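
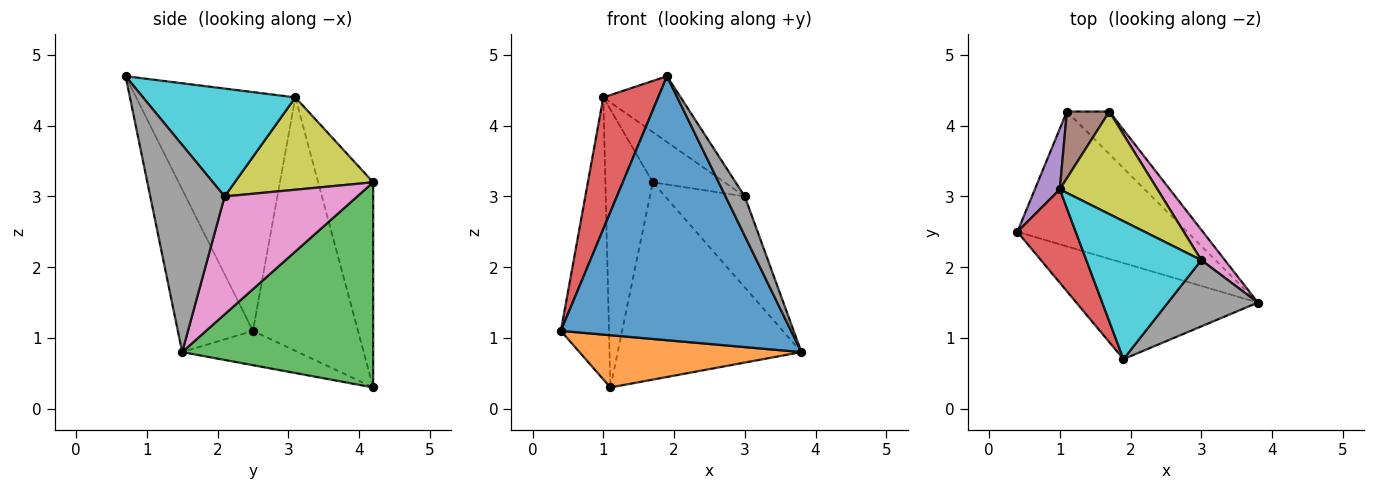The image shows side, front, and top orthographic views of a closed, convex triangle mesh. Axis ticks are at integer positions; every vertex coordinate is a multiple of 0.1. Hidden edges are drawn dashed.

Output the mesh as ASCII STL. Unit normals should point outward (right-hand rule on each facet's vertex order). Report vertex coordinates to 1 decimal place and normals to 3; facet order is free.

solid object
 facet normal -0.293 -0.898 -0.327
  outer loop
   vertex 1.9 0.7 4.7
   vertex 0.4 2.5 1.1
   vertex 3.8 1.5 0.8
  endloop
 endfacet
 facet normal -0.185 -0.355 -0.916
  outer loop
   vertex 1.1 4.2 0.3
   vertex 3.8 1.5 0.8
   vertex 0.4 2.5 1.1
  endloop
 endfacet
 facet normal 0.713 0.686 -0.147
  outer loop
   vertex 1.1 4.2 0.3
   vertex 1.7 4.2 3.2
   vertex 3.8 1.5 0.8
  endloop
 endfacet
 facet normal -0.921 -0.317 0.225
  outer loop
   vertex 1.0 3.1 4.4
   vertex 0.4 2.5 1.1
   vertex 1.9 0.7 4.7
  endloop
 endfacet
 facet normal -0.906 0.415 0.089
  outer loop
   vertex 1.0 3.1 4.4
   vertex 1.1 4.2 0.3
   vertex 0.4 2.5 1.1
  endloop
 endfacet
 facet normal -0.748 0.645 0.155
  outer loop
   vertex 1.0 3.1 4.4
   vertex 1.7 4.2 3.2
   vertex 1.1 4.2 0.3
  endloop
 endfacet
 facet normal 0.845 0.507 0.169
  outer loop
   vertex 3.0 2.1 3.0
   vertex 3.8 1.5 0.8
   vertex 1.7 4.2 3.2
  endloop
 endfacet
 facet normal 0.893 -0.231 0.387
  outer loop
   vertex 3.0 2.1 3.0
   vertex 1.9 0.7 4.7
   vertex 3.8 1.5 0.8
  endloop
 endfacet
 facet normal 0.647 0.335 0.685
  outer loop
   vertex 3.0 2.1 3.0
   vertex 1.7 4.2 3.2
   vertex 1.0 3.1 4.4
  endloop
 endfacet
 facet normal 0.646 0.328 0.689
  outer loop
   vertex 3.0 2.1 3.0
   vertex 1.0 3.1 4.4
   vertex 1.9 0.7 4.7
  endloop
 endfacet
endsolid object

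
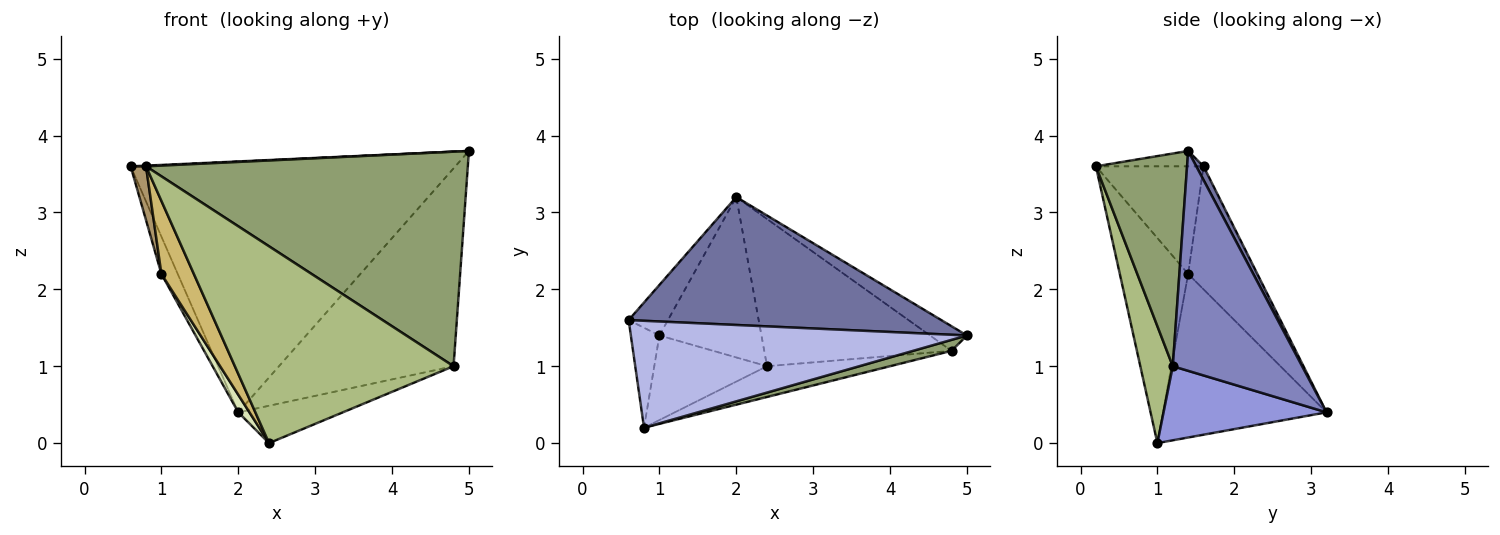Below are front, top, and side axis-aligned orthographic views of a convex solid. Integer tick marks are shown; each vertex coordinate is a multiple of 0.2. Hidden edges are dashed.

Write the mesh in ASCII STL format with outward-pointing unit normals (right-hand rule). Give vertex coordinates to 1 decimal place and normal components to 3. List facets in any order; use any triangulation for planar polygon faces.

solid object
 facet normal 0.020 0.891 0.454
  outer loop
   vertex 2.0 3.2 0.4
   vertex 0.6 1.6 3.6
   vertex 5.0 1.4 3.8
  endloop
 endfacet
 facet normal 0.592 0.800 -0.099
  outer loop
   vertex 4.8 1.2 1.0
   vertex 2.0 3.2 0.4
   vertex 5.0 1.4 3.8
  endloop
 endfacet
 facet normal 0.358 0.230 -0.905
  outer loop
   vertex 4.8 1.2 1.0
   vertex 2.4 1.0 0.0
   vertex 2.0 3.2 0.4
  endloop
 endfacet
 facet normal -0.046 -0.007 0.999
  outer loop
   vertex 0.8 0.2 3.6
   vertex 5.0 1.4 3.8
   vertex 0.6 1.6 3.6
  endloop
 endfacet
 facet normal 0.272 -0.961 0.049
  outer loop
   vertex 0.8 0.2 3.6
   vertex 4.8 1.2 1.0
   vertex 5.0 1.4 3.8
  endloop
 endfacet
 facet normal 0.145 -0.978 -0.153
  outer loop
   vertex 0.8 0.2 3.6
   vertex 2.4 1.0 0.0
   vertex 4.8 1.2 1.0
  endloop
 endfacet
 facet normal -0.929 0.219 -0.297
  outer loop
   vertex 1.0 1.4 2.2
   vertex 0.6 1.6 3.6
   vertex 2.0 3.2 0.4
  endloop
 endfacet
 facet normal -0.847 -0.058 -0.528
  outer loop
   vertex 1.0 1.4 2.2
   vertex 2.0 3.2 0.4
   vertex 2.4 1.0 0.0
  endloop
 endfacet
 facet normal -0.957 -0.137 -0.254
  outer loop
   vertex 1.0 1.4 2.2
   vertex 0.8 0.2 3.6
   vertex 0.6 1.6 3.6
  endloop
 endfacet
 facet normal -0.809 -0.384 -0.445
  outer loop
   vertex 1.0 1.4 2.2
   vertex 2.4 1.0 0.0
   vertex 0.8 0.2 3.6
  endloop
 endfacet
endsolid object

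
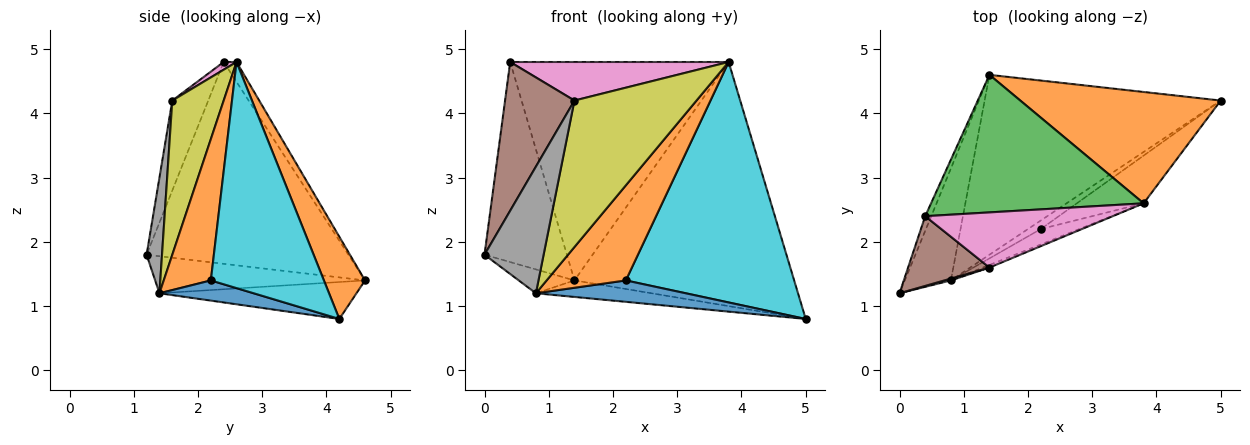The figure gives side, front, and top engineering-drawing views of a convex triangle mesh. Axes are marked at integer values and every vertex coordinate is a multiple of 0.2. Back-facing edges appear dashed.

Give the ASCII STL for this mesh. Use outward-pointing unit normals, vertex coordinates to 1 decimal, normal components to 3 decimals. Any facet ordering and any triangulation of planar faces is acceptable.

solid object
 facet normal -0.925 0.378 -0.028
  outer loop
   vertex 0.4 2.4 4.8
   vertex 1.4 4.6 1.4
   vertex 0.0 1.2 1.8
  endloop
 endfacet
 facet normal 0.168 0.897 0.409
  outer loop
   vertex 3.8 2.6 4.8
   vertex 5.0 4.2 0.8
   vertex 1.4 4.6 1.4
  endloop
 endfacet
 facet normal -0.050 0.845 0.532
  outer loop
   vertex 3.8 2.6 4.8
   vertex 1.4 4.6 1.4
   vertex 0.4 2.4 4.8
  endloop
 endfacet
 facet normal -0.618 0.164 -0.769
  outer loop
   vertex 0.8 1.4 1.2
   vertex 0.0 1.2 1.8
   vertex 1.4 4.6 1.4
  endloop
 endfacet
 facet normal -0.154 0.090 -0.984
  outer loop
   vertex 0.8 1.4 1.2
   vertex 1.4 4.6 1.4
   vertex 5.0 4.2 0.8
  endloop
 endfacet
 facet normal -0.425 -0.820 0.384
  outer loop
   vertex 1.4 1.6 4.2
   vertex 0.4 2.4 4.8
   vertex 0.0 1.2 1.8
  endloop
 endfacet
 facet normal 0.034 -0.572 0.819
  outer loop
   vertex 1.4 1.6 4.2
   vertex 3.8 2.6 4.8
   vertex 0.4 2.4 4.8
  endloop
 endfacet
 facet normal 0.252 -0.968 0.014
  outer loop
   vertex 1.4 1.6 4.2
   vertex 0.0 1.2 1.8
   vertex 0.8 1.4 1.2
  endloop
 endfacet
 facet normal 0.388 -0.922 -0.016
  outer loop
   vertex 1.4 1.6 4.2
   vertex 0.8 1.4 1.2
   vertex 3.8 2.6 4.8
  endloop
 endfacet
 facet normal 0.550 -0.819 -0.163
  outer loop
   vertex 2.2 2.2 1.4
   vertex 5.0 4.2 0.8
   vertex 3.8 2.6 4.8
  endloop
 endfacet
 facet normal 0.504 -0.802 -0.321
  outer loop
   vertex 2.2 2.2 1.4
   vertex 0.8 1.4 1.2
   vertex 5.0 4.2 0.8
  endloop
 endfacet
 facet normal 0.506 -0.851 -0.138
  outer loop
   vertex 2.2 2.2 1.4
   vertex 3.8 2.6 4.8
   vertex 0.8 1.4 1.2
  endloop
 endfacet
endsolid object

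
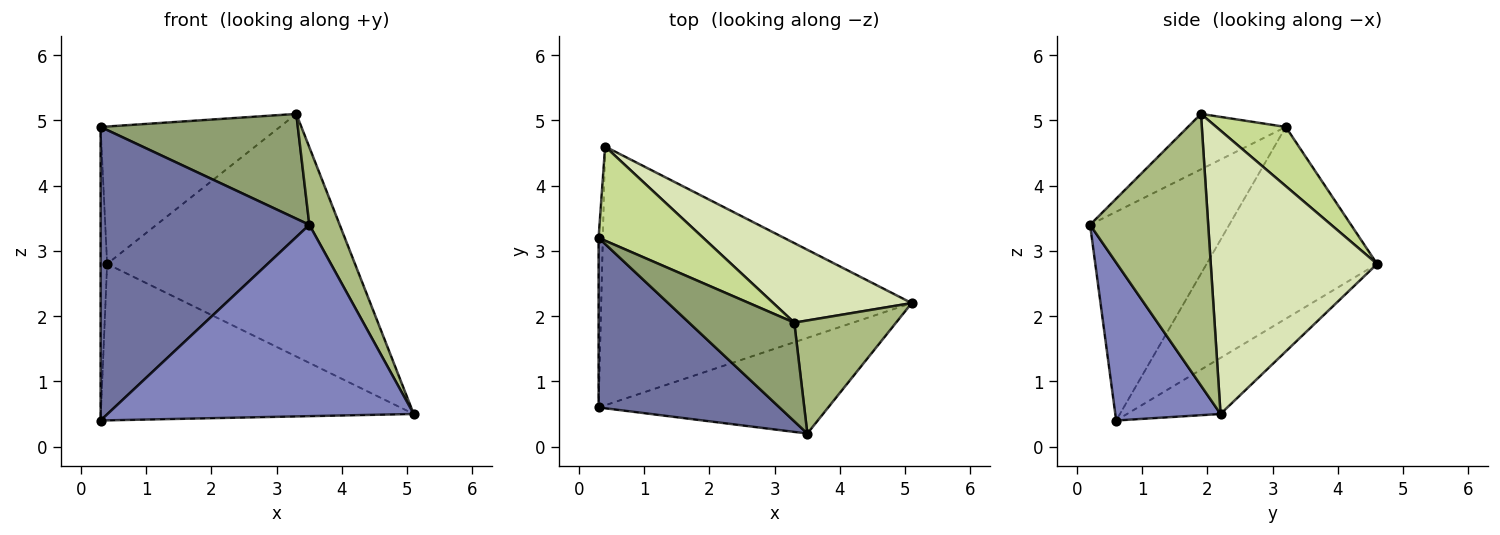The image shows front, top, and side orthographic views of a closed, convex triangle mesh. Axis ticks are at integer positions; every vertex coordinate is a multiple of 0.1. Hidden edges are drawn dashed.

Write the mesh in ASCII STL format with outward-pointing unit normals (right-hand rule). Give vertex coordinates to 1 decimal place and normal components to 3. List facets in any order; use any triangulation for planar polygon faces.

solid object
 facet normal -0.500 -0.750 0.433
  outer loop
   vertex 3.5 0.2 3.4
   vertex 0.3 3.2 4.9
   vertex 0.3 0.6 0.4
  endloop
 endfacet
 facet normal 0.294 -0.855 -0.427
  outer loop
   vertex 3.5 0.2 3.4
   vertex 0.3 0.6 0.4
   vertex 5.1 2.2 0.5
  endloop
 endfacet
 facet normal -0.999 0.038 -0.022
  outer loop
   vertex 0.4 4.6 2.8
   vertex 0.3 0.6 0.4
   vertex 0.3 3.2 4.9
  endloop
 endfacet
 facet normal -0.153 0.511 -0.846
  outer loop
   vertex 0.4 4.6 2.8
   vertex 5.1 2.2 0.5
   vertex 0.3 0.6 0.4
  endloop
 endfacet
 facet normal -0.340 -0.685 0.645
  outer loop
   vertex 3.3 1.9 5.1
   vertex 0.3 3.2 4.9
   vertex 3.5 0.2 3.4
  endloop
 endfacet
 facet normal 0.910 -0.234 0.341
  outer loop
   vertex 3.3 1.9 5.1
   vertex 3.5 0.2 3.4
   vertex 5.1 2.2 0.5
  endloop
 endfacet
 facet normal 0.305 0.786 0.538
  outer loop
   vertex 3.3 1.9 5.1
   vertex 0.4 4.6 2.8
   vertex 0.3 3.2 4.9
  endloop
 endfacet
 facet normal 0.538 0.801 0.263
  outer loop
   vertex 3.3 1.9 5.1
   vertex 5.1 2.2 0.5
   vertex 0.4 4.6 2.8
  endloop
 endfacet
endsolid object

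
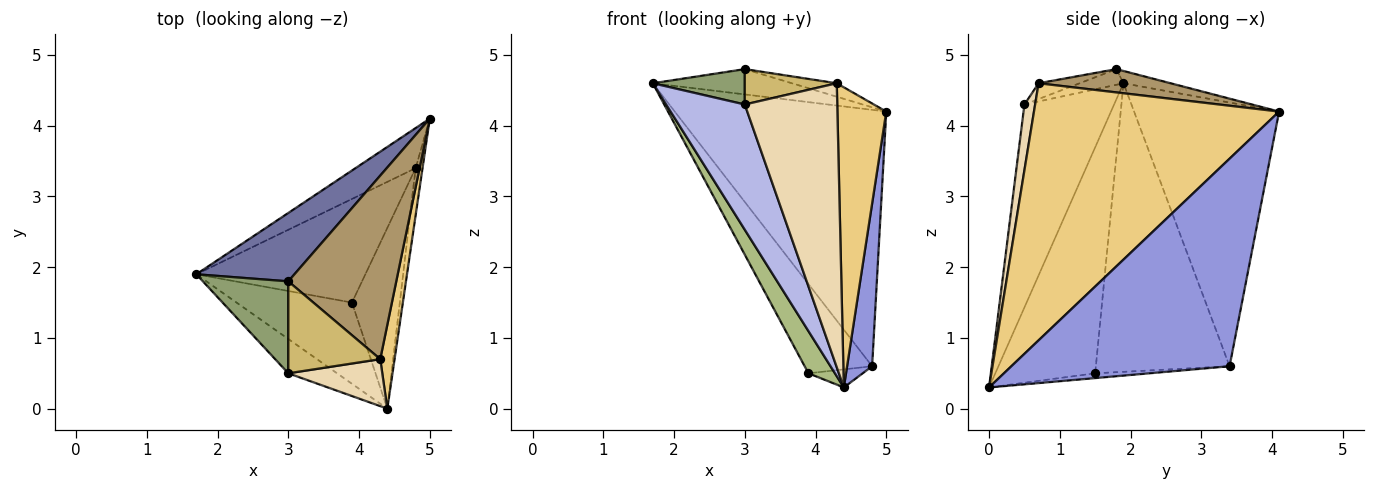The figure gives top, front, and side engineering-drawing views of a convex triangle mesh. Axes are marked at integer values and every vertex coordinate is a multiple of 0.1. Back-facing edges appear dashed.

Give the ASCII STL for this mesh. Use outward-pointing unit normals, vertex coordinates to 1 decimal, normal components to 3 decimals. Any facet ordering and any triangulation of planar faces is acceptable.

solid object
 facet normal -0.117 0.345 0.931
  outer loop
   vertex 3.0 1.8 4.8
   vertex 5.0 4.1 4.2
   vertex 1.7 1.9 4.6
  endloop
 endfacet
 facet normal -0.561 0.818 -0.128
  outer loop
   vertex 4.8 3.4 0.6
   vertex 1.7 1.9 4.6
   vertex 5.0 4.1 4.2
  endloop
 endfacet
 facet normal 0.993 -0.114 -0.033
  outer loop
   vertex 4.8 3.4 0.6
   vertex 5.0 4.1 4.2
   vertex 4.4 0.0 0.3
  endloop
 endfacet
 facet normal -0.740 -0.649 -0.178
  outer loop
   vertex 3.0 0.5 4.3
   vertex 1.7 1.9 4.6
   vertex 4.4 0.0 0.3
  endloop
 endfacet
 facet normal -0.169 -0.354 0.920
  outer loop
   vertex 3.0 0.5 4.3
   vertex 3.0 1.8 4.8
   vertex 1.7 1.9 4.6
  endloop
 endfacet
 facet normal -0.867 -0.230 -0.443
  outer loop
   vertex 3.9 1.5 0.5
   vertex 4.4 0.0 0.3
   vertex 1.7 1.9 4.6
  endloop
 endfacet
 facet normal -0.791 0.399 -0.463
  outer loop
   vertex 3.9 1.5 0.5
   vertex 1.7 1.9 4.6
   vertex 4.8 3.4 0.6
  endloop
 endfacet
 facet normal -0.099 0.099 -0.990
  outer loop
   vertex 3.9 1.5 0.5
   vertex 4.8 3.4 0.6
   vertex 4.4 0.0 0.3
  endloop
 endfacet
 facet normal 0.210 0.071 0.975
  outer loop
   vertex 4.3 0.7 4.6
   vertex 5.0 4.1 4.2
   vertex 3.0 1.8 4.8
  endloop
 endfacet
 facet normal -0.158 -0.354 0.922
  outer loop
   vertex 4.3 0.7 4.6
   vertex 3.0 1.8 4.8
   vertex 3.0 0.5 4.3
  endloop
 endfacet
 facet normal 0.979 -0.195 0.055
  outer loop
   vertex 4.3 0.7 4.6
   vertex 4.4 0.0 0.3
   vertex 5.0 4.1 4.2
  endloop
 endfacet
 facet normal 0.113 -0.980 0.162
  outer loop
   vertex 4.3 0.7 4.6
   vertex 3.0 0.5 4.3
   vertex 4.4 0.0 0.3
  endloop
 endfacet
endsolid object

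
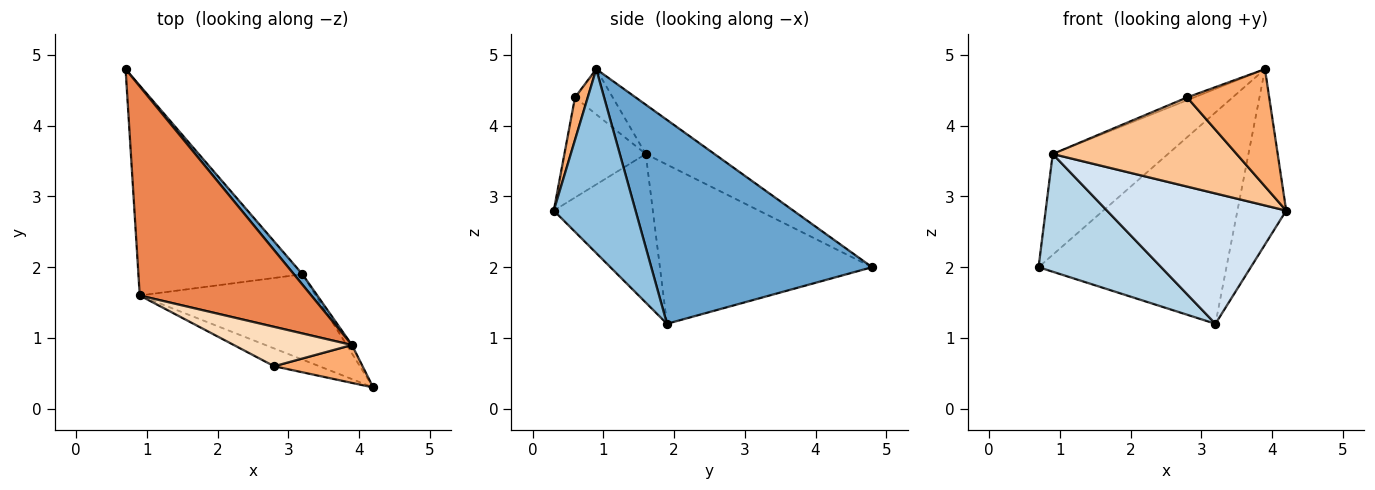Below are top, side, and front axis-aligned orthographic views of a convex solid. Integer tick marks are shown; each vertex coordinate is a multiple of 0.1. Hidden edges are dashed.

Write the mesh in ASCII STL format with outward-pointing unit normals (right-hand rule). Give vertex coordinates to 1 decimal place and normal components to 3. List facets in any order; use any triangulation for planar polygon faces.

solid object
 facet normal 0.761 0.648 0.032
  outer loop
   vertex 3.9 0.9 4.8
   vertex 3.2 1.9 1.2
   vertex 0.7 4.8 2.0
  endloop
 endfacet
 facet normal 0.859 0.512 -0.025
  outer loop
   vertex 3.9 0.9 4.8
   vertex 4.2 0.3 2.8
   vertex 3.2 1.9 1.2
  endloop
 endfacet
 facet normal -0.646 -0.373 -0.666
  outer loop
   vertex 0.9 1.6 3.6
   vertex 0.7 4.8 2.0
   vertex 3.2 1.9 1.2
  endloop
 endfacet
 facet normal -0.420 -0.759 -0.497
  outer loop
   vertex 0.9 1.6 3.6
   vertex 3.2 1.9 1.2
   vertex 4.2 0.3 2.8
  endloop
 endfacet
 facet normal -0.251 0.420 0.872
  outer loop
   vertex 0.9 1.6 3.6
   vertex 3.9 0.9 4.8
   vertex 0.7 4.8 2.0
  endloop
 endfacet
 facet normal 0.146 -0.941 0.304
  outer loop
   vertex 2.8 0.6 4.4
   vertex 4.2 0.3 2.8
   vertex 3.9 0.9 4.8
  endloop
 endfacet
 facet normal -0.398 -0.900 -0.180
  outer loop
   vertex 2.8 0.6 4.4
   vertex 0.9 1.6 3.6
   vertex 4.2 0.3 2.8
  endloop
 endfacet
 facet normal -0.357 0.067 0.932
  outer loop
   vertex 2.8 0.6 4.4
   vertex 3.9 0.9 4.8
   vertex 0.9 1.6 3.6
  endloop
 endfacet
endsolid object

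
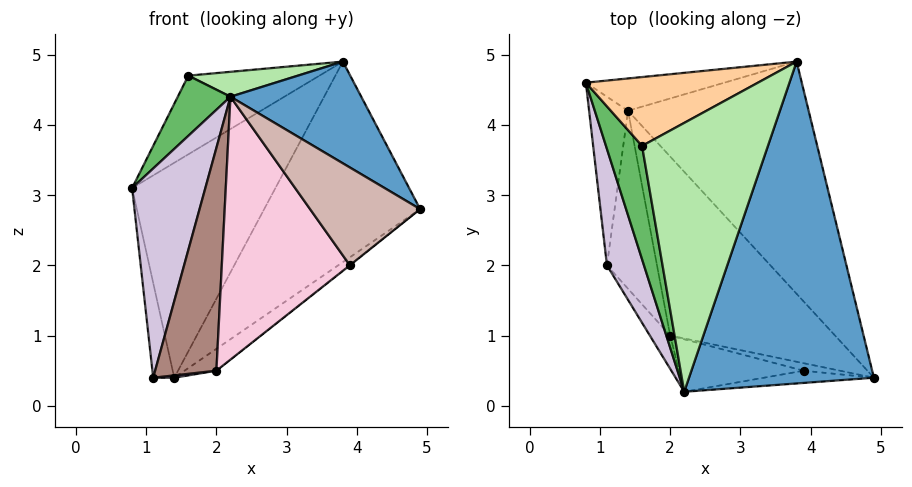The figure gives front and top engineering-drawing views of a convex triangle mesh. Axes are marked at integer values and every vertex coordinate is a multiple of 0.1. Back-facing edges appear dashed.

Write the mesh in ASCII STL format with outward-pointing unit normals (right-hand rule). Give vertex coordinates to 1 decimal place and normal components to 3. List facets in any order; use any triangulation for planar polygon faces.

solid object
 facet normal 0.506 -0.260 0.822
  outer loop
   vertex 2.2 0.2 4.4
   vertex 4.9 0.4 2.8
   vertex 3.8 4.9 4.9
  endloop
 endfacet
 facet normal -0.010 0.989 -0.149
  outer loop
   vertex 1.4 4.2 0.4
   vertex 0.8 4.6 3.1
   vertex 3.8 4.9 4.9
  endloop
 endfacet
 facet normal 0.776 0.413 -0.478
  outer loop
   vertex 1.4 4.2 0.4
   vertex 3.8 4.9 4.9
   vertex 4.9 0.4 2.8
  endloop
 endfacet
 facet normal -0.426 0.681 0.596
  outer loop
   vertex 1.6 3.7 4.7
   vertex 3.8 4.9 4.9
   vertex 0.8 4.6 3.1
  endloop
 endfacet
 facet normal -0.917 -0.187 0.353
  outer loop
   vertex 1.6 3.7 4.7
   vertex 0.8 4.6 3.1
   vertex 2.2 0.2 4.4
  endloop
 endfacet
 facet normal -0.040 -0.092 0.995
  outer loop
   vertex 1.6 3.7 4.7
   vertex 2.2 0.2 4.4
   vertex 3.8 4.9 4.9
  endloop
 endfacet
 facet normal 0.631 0.094 -0.770
  outer loop
   vertex 2.0 1.0 0.5
   vertex 1.4 4.2 0.4
   vertex 4.9 0.4 2.8
  endloop
 endfacet
 facet normal -0.963 0.131 -0.234
  outer loop
   vertex 1.1 2.0 0.4
   vertex 0.8 4.6 3.1
   vertex 1.4 4.2 0.4
  endloop
 endfacet
 facet normal 0.096 -0.013 -0.995
  outer loop
   vertex 1.1 2.0 0.4
   vertex 1.4 4.2 0.4
   vertex 2.0 1.0 0.5
  endloop
 endfacet
 facet normal -0.954 -0.261 0.145
  outer loop
   vertex 1.1 2.0 0.4
   vertex 2.2 0.2 4.4
   vertex 0.8 4.6 3.1
  endloop
 endfacet
 facet normal -0.735 -0.671 -0.100
  outer loop
   vertex 1.1 2.0 0.4
   vertex 2.0 1.0 0.5
   vertex 2.2 0.2 4.4
  endloop
 endfacet
 facet normal 0.000 -0.992 -0.124
  outer loop
   vertex 3.9 0.5 2.0
   vertex 4.9 0.4 2.8
   vertex 2.2 0.2 4.4
  endloop
 endfacet
 facet normal 0.627 0.050 -0.777
  outer loop
   vertex 3.9 0.5 2.0
   vertex 2.0 1.0 0.5
   vertex 4.9 0.4 2.8
  endloop
 endfacet
 facet normal -0.103 -0.975 -0.195
  outer loop
   vertex 3.9 0.5 2.0
   vertex 2.2 0.2 4.4
   vertex 2.0 1.0 0.5
  endloop
 endfacet
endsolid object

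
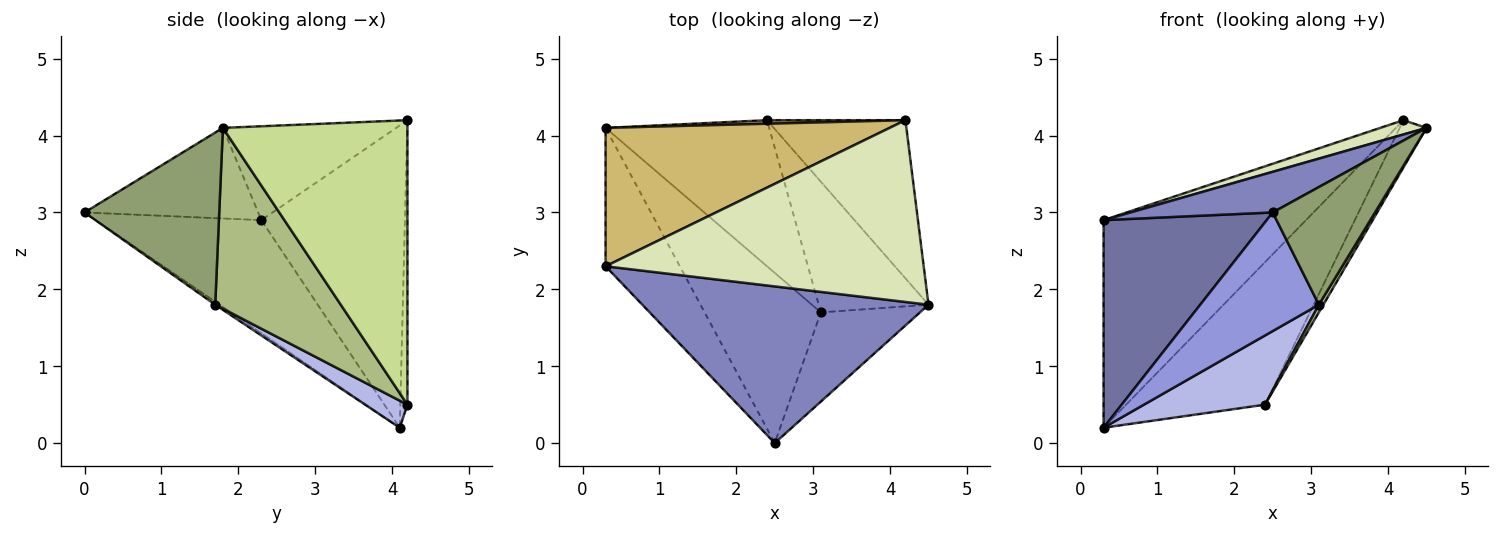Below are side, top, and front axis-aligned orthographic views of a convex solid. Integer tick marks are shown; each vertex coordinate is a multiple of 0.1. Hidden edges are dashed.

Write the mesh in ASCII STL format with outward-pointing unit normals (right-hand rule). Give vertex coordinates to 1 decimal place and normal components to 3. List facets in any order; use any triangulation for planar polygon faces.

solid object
 facet normal -0.645 -0.636 -0.424
  outer loop
   vertex 0.3 2.3 2.9
   vertex 0.3 4.1 0.2
   vertex 2.5 0.0 3.0
  endloop
 endfacet
 facet normal -0.293 -0.240 0.925
  outer loop
   vertex 0.3 2.3 2.9
   vertex 2.5 0.0 3.0
   vertex 4.5 1.8 4.1
  endloop
 endfacet
 facet normal -0.021 -0.572 -0.820
  outer loop
   vertex 3.1 1.7 1.8
   vertex 2.5 0.0 3.0
   vertex 0.3 4.1 0.2
  endloop
 endfacet
 facet normal 0.148 -0.423 -0.894
  outer loop
   vertex 3.1 1.7 1.8
   vertex 0.3 4.1 0.2
   vertex 2.4 4.2 0.5
  endloop
 endfacet
 facet normal 0.724 -0.550 -0.417
  outer loop
   vertex 3.1 1.7 1.8
   vertex 4.5 1.8 4.1
   vertex 2.5 0.0 3.0
  endloop
 endfacet
 facet normal 0.854 -0.031 -0.519
  outer loop
   vertex 3.1 1.7 1.8
   vertex 2.4 4.2 0.5
   vertex 4.5 1.8 4.1
  endloop
 endfacet
 facet normal 0.892 0.130 -0.434
  outer loop
   vertex 4.2 4.2 4.2
   vertex 4.5 1.8 4.1
   vertex 2.4 4.2 0.5
  endloop
 endfacet
 facet normal -0.282 -0.075 0.956
  outer loop
   vertex 4.2 4.2 4.2
   vertex 0.3 2.3 2.9
   vertex 4.5 1.8 4.1
  endloop
 endfacet
 facet normal -0.051 0.998 0.025
  outer loop
   vertex 4.2 4.2 4.2
   vertex 2.4 4.2 0.5
   vertex 0.3 4.1 0.2
  endloop
 endfacet
 facet normal -0.508 0.717 0.478
  outer loop
   vertex 4.2 4.2 4.2
   vertex 0.3 4.1 0.2
   vertex 0.3 2.3 2.9
  endloop
 endfacet
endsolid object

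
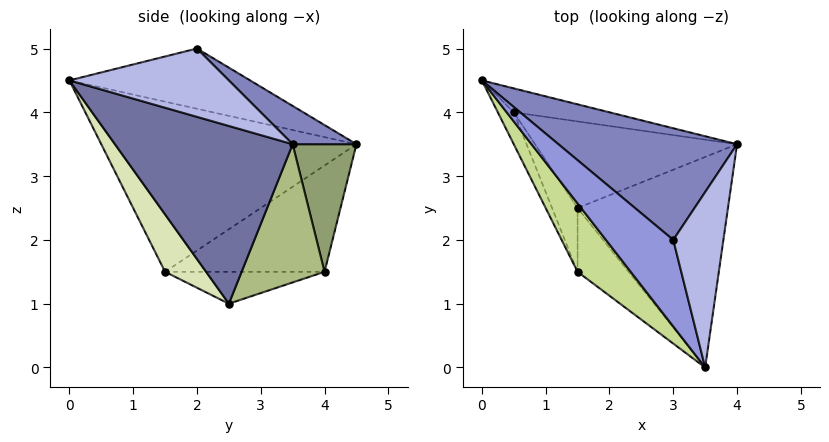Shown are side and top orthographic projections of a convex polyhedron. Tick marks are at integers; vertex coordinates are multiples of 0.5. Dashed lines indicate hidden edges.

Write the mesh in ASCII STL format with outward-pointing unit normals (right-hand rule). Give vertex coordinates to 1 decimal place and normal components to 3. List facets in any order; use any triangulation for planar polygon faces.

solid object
 facet normal 0.732 -0.282 -0.620
  outer loop
   vertex 1.5 2.5 1.0
   vertex 4.0 3.5 3.5
   vertex 3.5 0.0 4.5
  endloop
 endfacet
 facet normal 0.161 0.642 0.749
  outer loop
   vertex 3.0 2.0 5.0
   vertex 4.0 3.5 3.5
   vertex 0.0 4.5 3.5
  endloop
 endfacet
 facet normal -0.629 -0.333 0.703
  outer loop
   vertex 3.0 2.0 5.0
   vertex 0.0 4.5 3.5
   vertex 3.5 0.0 4.5
  endloop
 endfacet
 facet normal 0.805 0.054 0.591
  outer loop
   vertex 3.0 2.0 5.0
   vertex 3.5 0.0 4.5
   vertex 4.0 3.5 3.5
  endloop
 endfacet
 facet normal 0.239 0.954 -0.179
  outer loop
   vertex 0.5 4.0 1.5
   vertex 0.0 4.5 3.5
   vertex 4.0 3.5 3.5
  endloop
 endfacet
 facet normal 0.473 0.546 -0.691
  outer loop
   vertex 0.5 4.0 1.5
   vertex 4.0 3.5 3.5
   vertex 1.5 2.5 1.0
  endloop
 endfacet
 facet normal -0.791 -0.560 0.247
  outer loop
   vertex 1.5 1.5 1.5
   vertex 3.5 0.0 4.5
   vertex 0.0 4.5 3.5
  endloop
 endfacet
 facet normal 0.709 -0.315 -0.630
  outer loop
   vertex 1.5 1.5 1.5
   vertex 1.5 2.5 1.0
   vertex 3.5 0.0 4.5
  endloop
 endfacet
 facet normal -0.920 -0.368 -0.138
  outer loop
   vertex 1.5 1.5 1.5
   vertex 0.0 4.5 3.5
   vertex 0.5 4.0 1.5
  endloop
 endfacet
 facet normal -0.745 -0.298 -0.596
  outer loop
   vertex 1.5 1.5 1.5
   vertex 0.5 4.0 1.5
   vertex 1.5 2.5 1.0
  endloop
 endfacet
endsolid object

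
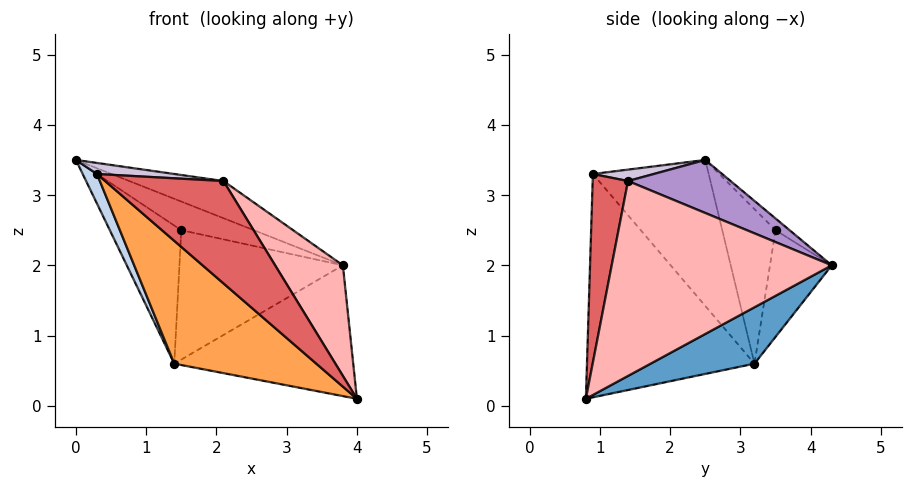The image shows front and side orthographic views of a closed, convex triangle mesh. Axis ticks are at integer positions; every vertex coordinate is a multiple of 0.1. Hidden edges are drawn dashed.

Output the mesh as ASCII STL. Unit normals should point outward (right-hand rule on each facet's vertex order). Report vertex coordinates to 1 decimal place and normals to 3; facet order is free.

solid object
 facet normal 0.273 0.471 -0.839
  outer loop
   vertex 1.4 3.2 0.6
   vertex 3.8 4.3 2.0
   vertex 4.0 0.8 0.1
  endloop
 endfacet
 facet normal -0.885 -0.109 -0.453
  outer loop
   vertex 0.3 0.9 3.3
   vertex 0.0 2.5 3.5
   vertex 1.4 3.2 0.6
  endloop
 endfacet
 facet normal -0.578 -0.490 -0.653
  outer loop
   vertex 0.3 0.9 3.3
   vertex 1.4 3.2 0.6
   vertex 4.0 0.8 0.1
  endloop
 endfacet
 facet normal -0.156 0.806 0.572
  outer loop
   vertex 1.5 3.5 2.5
   vertex 0.0 2.5 3.5
   vertex 3.8 4.3 2.0
  endloop
 endfacet
 facet normal -0.595 0.798 -0.095
  outer loop
   vertex 1.5 3.5 2.5
   vertex 1.4 3.2 0.6
   vertex 0.0 2.5 3.5
  endloop
 endfacet
 facet normal -0.351 0.928 -0.128
  outer loop
   vertex 1.5 3.5 2.5
   vertex 3.8 4.3 2.0
   vertex 1.4 3.2 0.6
  endloop
 endfacet
 facet normal 0.269 -0.901 0.339
  outer loop
   vertex 2.1 1.4 3.2
   vertex 0.3 0.9 3.3
   vertex 4.0 0.8 0.1
  endloop
 endfacet
 facet normal 0.804 -0.248 0.541
  outer loop
   vertex 2.1 1.4 3.2
   vertex 4.0 0.8 0.1
   vertex 3.8 4.3 2.0
  endloop
 endfacet
 facet normal 0.258 0.237 0.937
  outer loop
   vertex 2.1 1.4 3.2
   vertex 3.8 4.3 2.0
   vertex 0.0 2.5 3.5
  endloop
 endfacet
 facet normal 0.085 -0.108 0.991
  outer loop
   vertex 2.1 1.4 3.2
   vertex 0.0 2.5 3.5
   vertex 0.3 0.9 3.3
  endloop
 endfacet
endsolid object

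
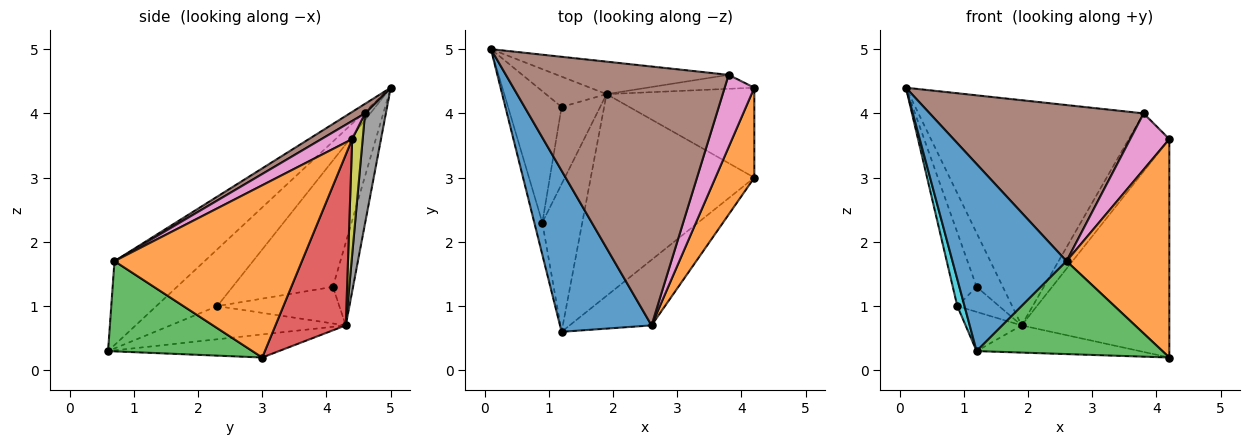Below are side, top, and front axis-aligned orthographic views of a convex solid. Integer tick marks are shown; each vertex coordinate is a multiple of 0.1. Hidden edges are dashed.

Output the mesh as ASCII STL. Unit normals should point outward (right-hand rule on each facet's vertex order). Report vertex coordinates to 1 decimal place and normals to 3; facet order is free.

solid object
 facet normal -0.514 -0.650 0.560
  outer loop
   vertex 2.6 0.7 1.7
   vertex 0.1 5.0 4.4
   vertex 1.2 0.6 0.3
  endloop
 endfacet
 facet normal 0.860 -0.472 0.194
  outer loop
   vertex 2.6 0.7 1.7
   vertex 4.2 3.0 0.2
   vertex 4.2 4.4 3.6
  endloop
 endfacet
 facet normal 0.536 -0.690 -0.487
  outer loop
   vertex 2.6 0.7 1.7
   vertex 1.2 0.6 0.3
   vertex 4.2 3.0 0.2
  endloop
 endfacet
 facet normal 0.403 0.846 -0.349
  outer loop
   vertex 1.9 4.3 0.7
   vertex 4.2 4.4 3.6
   vertex 4.2 3.0 0.2
  endloop
 endfacet
 facet normal -0.139 0.132 -0.981
  outer loop
   vertex 1.9 4.3 0.7
   vertex 4.2 3.0 0.2
   vertex 1.2 0.6 0.3
  endloop
 endfacet
 facet normal 0.037 -0.516 0.856
  outer loop
   vertex 3.8 4.6 4.0
   vertex 0.1 5.0 4.4
   vertex 2.6 0.7 1.7
  endloop
 endfacet
 facet normal 0.434 -0.553 0.711
  outer loop
   vertex 3.8 4.6 4.0
   vertex 2.6 0.7 1.7
   vertex 4.2 4.4 3.6
  endloop
 endfacet
 facet normal 0.091 0.986 -0.142
  outer loop
   vertex 3.8 4.6 4.0
   vertex 1.9 4.3 0.7
   vertex 0.1 5.0 4.4
  endloop
 endfacet
 facet normal 0.245 0.943 -0.227
  outer loop
   vertex 3.8 4.6 4.0
   vertex 4.2 4.4 3.6
   vertex 1.9 4.3 0.7
  endloop
 endfacet
 facet normal -0.983 -0.116 -0.139
  outer loop
   vertex 0.9 2.3 1.0
   vertex 1.2 0.6 0.3
   vertex 0.1 5.0 4.4
  endloop
 endfacet
 facet normal -0.626 0.200 -0.754
  outer loop
   vertex 0.9 2.3 1.0
   vertex 1.9 4.3 0.7
   vertex 1.2 0.6 0.3
  endloop
 endfacet
 facet normal -0.556 0.724 -0.408
  outer loop
   vertex 1.2 4.1 1.3
   vertex 0.1 5.0 4.4
   vertex 1.9 4.3 0.7
  endloop
 endfacet
 facet normal -0.900 0.213 -0.381
  outer loop
   vertex 1.2 4.1 1.3
   vertex 0.9 2.3 1.0
   vertex 0.1 5.0 4.4
  endloop
 endfacet
 facet normal -0.670 0.229 -0.706
  outer loop
   vertex 1.2 4.1 1.3
   vertex 1.9 4.3 0.7
   vertex 0.9 2.3 1.0
  endloop
 endfacet
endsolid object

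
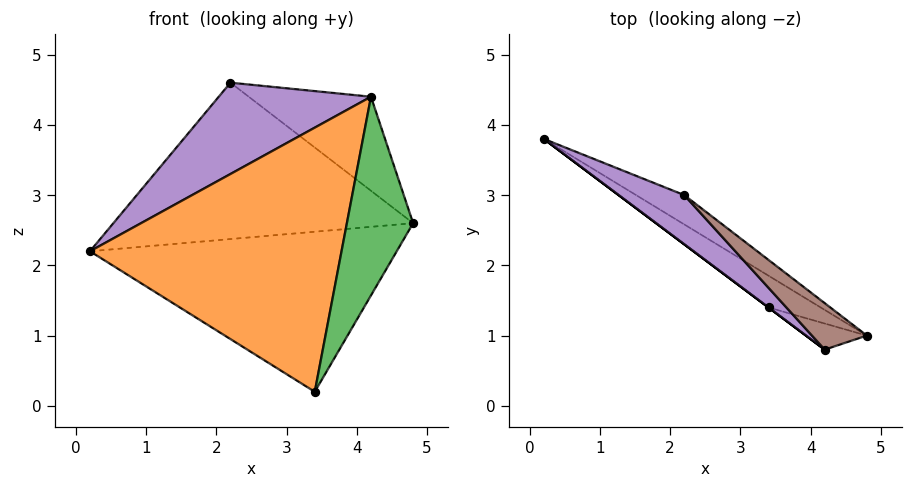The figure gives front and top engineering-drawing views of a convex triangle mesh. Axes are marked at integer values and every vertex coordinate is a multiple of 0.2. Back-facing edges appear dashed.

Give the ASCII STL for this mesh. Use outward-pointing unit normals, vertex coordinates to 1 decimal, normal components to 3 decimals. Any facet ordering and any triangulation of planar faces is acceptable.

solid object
 facet normal 0.523 0.836 -0.166
  outer loop
   vertex 3.4 1.4 0.2
   vertex 0.2 3.8 2.2
   vertex 4.8 1.0 2.6
  endloop
 endfacet
 facet normal -0.600 -0.800 0.000
  outer loop
   vertex 3.4 1.4 0.2
   vertex 4.2 0.8 4.4
   vertex 0.2 3.8 2.2
  endloop
 endfacet
 facet normal -0.060 -0.990 -0.130
  outer loop
   vertex 3.4 1.4 0.2
   vertex 4.8 1.0 2.6
   vertex 4.2 0.8 4.4
  endloop
 endfacet
 facet normal 0.523 0.837 -0.157
  outer loop
   vertex 2.2 3.0 4.6
   vertex 4.8 1.0 2.6
   vertex 0.2 3.8 2.2
  endloop
 endfacet
 facet normal -0.677 -0.648 0.349
  outer loop
   vertex 2.2 3.0 4.6
   vertex 0.2 3.8 2.2
   vertex 4.2 0.8 4.4
  endloop
 endfacet
 facet normal 0.718 0.624 0.309
  outer loop
   vertex 2.2 3.0 4.6
   vertex 4.2 0.8 4.4
   vertex 4.8 1.0 2.6
  endloop
 endfacet
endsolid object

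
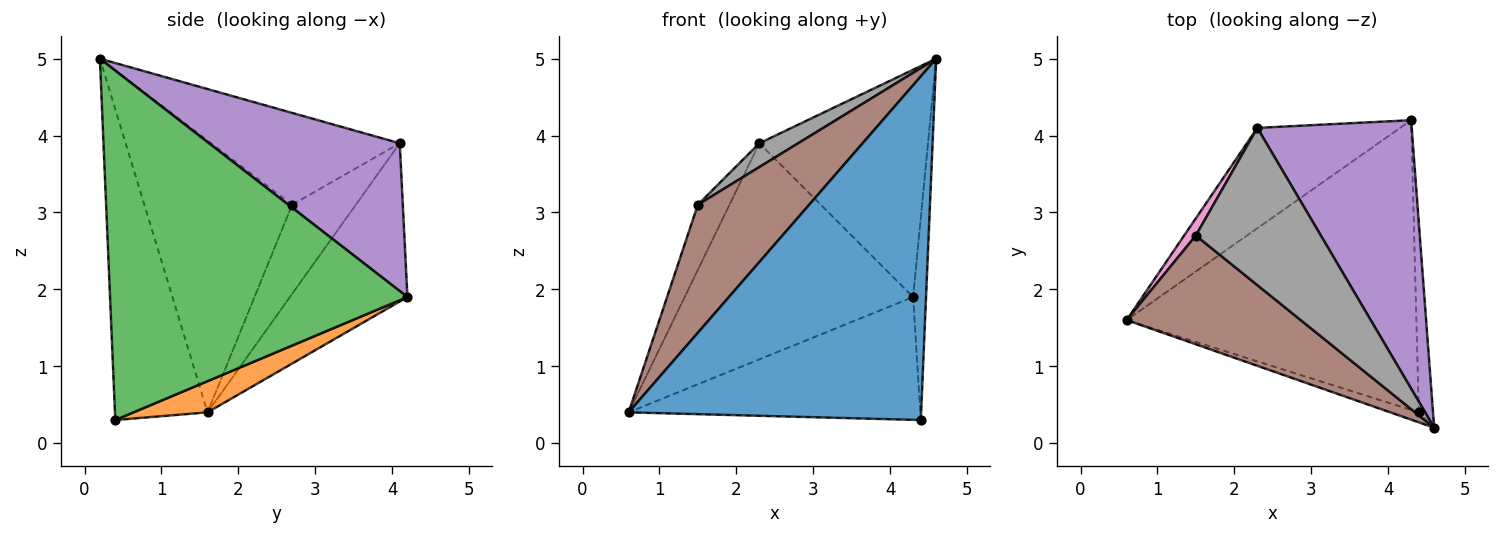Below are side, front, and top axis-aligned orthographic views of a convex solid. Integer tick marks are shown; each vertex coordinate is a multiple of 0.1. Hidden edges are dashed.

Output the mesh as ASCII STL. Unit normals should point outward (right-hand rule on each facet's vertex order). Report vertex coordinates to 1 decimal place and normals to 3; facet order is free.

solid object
 facet normal -0.302 -0.953 -0.028
  outer loop
   vertex 4.4 0.4 0.3
   vertex 4.6 0.2 5.0
   vertex 0.6 1.6 0.4
  endloop
 endfacet
 facet normal 0.099 0.388 -0.916
  outer loop
   vertex 4.4 0.4 0.3
   vertex 0.6 1.6 0.4
   vertex 4.3 4.2 1.9
  endloop
 endfacet
 facet normal 0.998 0.043 -0.041
  outer loop
   vertex 4.4 0.4 0.3
   vertex 4.3 4.2 1.9
   vertex 4.6 0.2 5.0
  endloop
 endfacet
 facet normal -0.423 0.822 -0.382
  outer loop
   vertex 2.3 4.1 3.9
   vertex 4.3 4.2 1.9
   vertex 0.6 1.6 0.4
  endloop
 endfacet
 facet normal 0.590 0.522 0.616
  outer loop
   vertex 2.3 4.1 3.9
   vertex 4.6 0.2 5.0
   vertex 4.3 4.2 1.9
  endloop
 endfacet
 facet normal -0.711 -0.536 0.455
  outer loop
   vertex 1.5 2.7 3.1
   vertex 0.6 1.6 0.4
   vertex 4.6 0.2 5.0
  endloop
 endfacet
 facet normal -0.890 0.442 0.117
  outer loop
   vertex 1.5 2.7 3.1
   vertex 2.3 4.1 3.9
   vertex 0.6 1.6 0.4
  endloop
 endfacet
 facet normal -0.588 -0.121 0.800
  outer loop
   vertex 1.5 2.7 3.1
   vertex 4.6 0.2 5.0
   vertex 2.3 4.1 3.9
  endloop
 endfacet
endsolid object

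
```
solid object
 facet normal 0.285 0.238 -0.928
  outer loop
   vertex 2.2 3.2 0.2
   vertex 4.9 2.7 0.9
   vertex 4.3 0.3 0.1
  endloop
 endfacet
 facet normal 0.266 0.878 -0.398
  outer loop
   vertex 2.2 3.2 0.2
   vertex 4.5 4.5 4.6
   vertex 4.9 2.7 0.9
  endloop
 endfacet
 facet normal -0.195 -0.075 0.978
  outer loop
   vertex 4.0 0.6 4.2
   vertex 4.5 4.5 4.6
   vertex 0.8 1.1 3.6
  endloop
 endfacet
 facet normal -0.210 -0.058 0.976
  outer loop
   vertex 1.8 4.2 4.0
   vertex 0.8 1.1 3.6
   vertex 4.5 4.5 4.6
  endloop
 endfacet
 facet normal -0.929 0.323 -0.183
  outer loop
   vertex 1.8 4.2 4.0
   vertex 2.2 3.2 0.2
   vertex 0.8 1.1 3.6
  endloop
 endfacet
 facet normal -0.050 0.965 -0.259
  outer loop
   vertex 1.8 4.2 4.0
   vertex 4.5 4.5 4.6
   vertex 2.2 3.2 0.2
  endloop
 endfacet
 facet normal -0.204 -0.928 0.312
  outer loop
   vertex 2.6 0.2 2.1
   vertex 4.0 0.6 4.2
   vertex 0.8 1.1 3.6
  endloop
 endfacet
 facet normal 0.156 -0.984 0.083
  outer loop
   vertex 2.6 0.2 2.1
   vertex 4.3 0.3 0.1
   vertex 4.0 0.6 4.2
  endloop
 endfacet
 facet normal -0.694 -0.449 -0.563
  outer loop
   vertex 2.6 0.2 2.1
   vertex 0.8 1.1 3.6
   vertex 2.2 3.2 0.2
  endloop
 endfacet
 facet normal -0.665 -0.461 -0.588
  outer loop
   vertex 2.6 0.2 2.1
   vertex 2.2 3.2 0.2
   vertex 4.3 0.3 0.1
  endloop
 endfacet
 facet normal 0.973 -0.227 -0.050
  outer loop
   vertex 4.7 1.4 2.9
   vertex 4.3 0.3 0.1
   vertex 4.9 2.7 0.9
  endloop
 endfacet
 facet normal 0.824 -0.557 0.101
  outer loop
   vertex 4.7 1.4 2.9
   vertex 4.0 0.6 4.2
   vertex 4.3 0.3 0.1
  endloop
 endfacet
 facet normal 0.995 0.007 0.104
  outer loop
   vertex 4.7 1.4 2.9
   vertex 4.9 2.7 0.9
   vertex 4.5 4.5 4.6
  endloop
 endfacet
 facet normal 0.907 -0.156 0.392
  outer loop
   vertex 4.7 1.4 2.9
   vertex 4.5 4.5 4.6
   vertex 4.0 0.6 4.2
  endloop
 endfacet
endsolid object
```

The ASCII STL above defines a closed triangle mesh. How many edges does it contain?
21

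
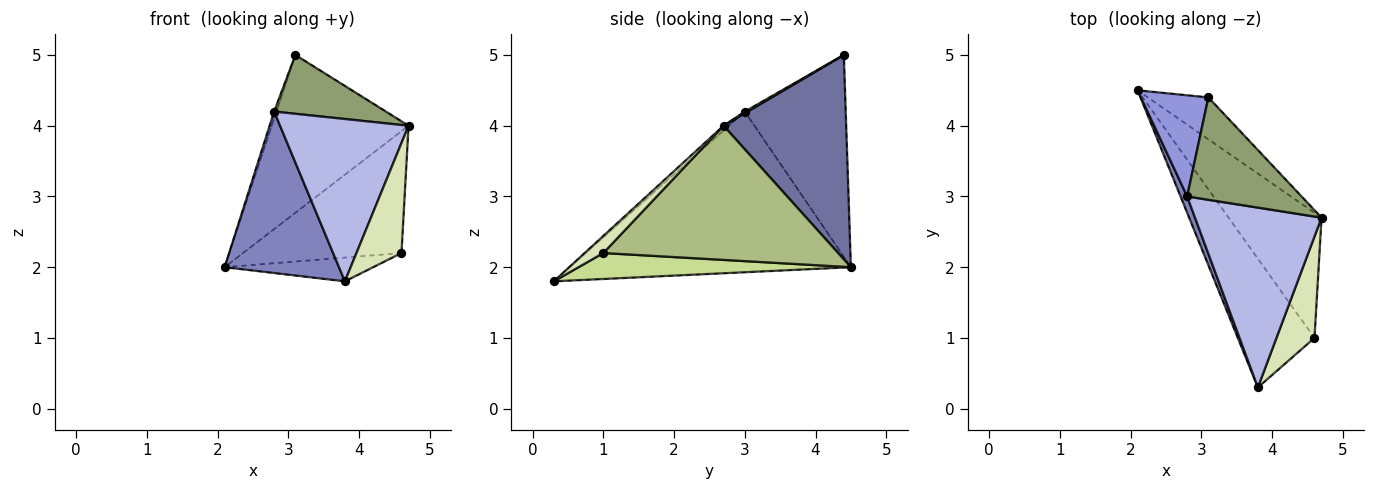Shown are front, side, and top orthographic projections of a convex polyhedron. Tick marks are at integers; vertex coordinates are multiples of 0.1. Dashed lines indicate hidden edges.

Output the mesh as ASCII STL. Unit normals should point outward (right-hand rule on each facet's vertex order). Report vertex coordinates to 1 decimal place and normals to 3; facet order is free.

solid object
 facet normal 0.655 0.730 -0.194
  outer loop
   vertex 3.1 4.4 5.0
   vertex 4.7 2.7 4.0
   vertex 2.1 4.5 2.0
  endloop
 endfacet
 facet normal -0.926 -0.376 0.038
  outer loop
   vertex 2.8 3.0 4.2
   vertex 2.1 4.5 2.0
   vertex 3.8 0.3 1.8
  endloop
 endfacet
 facet normal -0.948 0.022 0.317
  outer loop
   vertex 2.8 3.0 4.2
   vertex 3.1 4.4 5.0
   vertex 2.1 4.5 2.0
  endloop
 endfacet
 facet normal -0.028 -0.670 0.742
  outer loop
   vertex 2.8 3.0 4.2
   vertex 3.8 0.3 1.8
   vertex 4.7 2.7 4.0
  endloop
 endfacet
 facet normal 0.013 -0.498 0.867
  outer loop
   vertex 2.8 3.0 4.2
   vertex 4.7 2.7 4.0
   vertex 3.1 4.4 5.0
  endloop
 endfacet
 facet normal 0.719 0.485 -0.498
  outer loop
   vertex 4.6 1.0 2.2
   vertex 2.1 4.5 2.0
   vertex 4.7 2.7 4.0
  endloop
 endfacet
 facet normal 0.316 0.172 -0.933
  outer loop
   vertex 4.6 1.0 2.2
   vertex 3.8 0.3 1.8
   vertex 2.1 4.5 2.0
  endloop
 endfacet
 facet normal 0.291 -0.703 0.648
  outer loop
   vertex 4.6 1.0 2.2
   vertex 4.7 2.7 4.0
   vertex 3.8 0.3 1.8
  endloop
 endfacet
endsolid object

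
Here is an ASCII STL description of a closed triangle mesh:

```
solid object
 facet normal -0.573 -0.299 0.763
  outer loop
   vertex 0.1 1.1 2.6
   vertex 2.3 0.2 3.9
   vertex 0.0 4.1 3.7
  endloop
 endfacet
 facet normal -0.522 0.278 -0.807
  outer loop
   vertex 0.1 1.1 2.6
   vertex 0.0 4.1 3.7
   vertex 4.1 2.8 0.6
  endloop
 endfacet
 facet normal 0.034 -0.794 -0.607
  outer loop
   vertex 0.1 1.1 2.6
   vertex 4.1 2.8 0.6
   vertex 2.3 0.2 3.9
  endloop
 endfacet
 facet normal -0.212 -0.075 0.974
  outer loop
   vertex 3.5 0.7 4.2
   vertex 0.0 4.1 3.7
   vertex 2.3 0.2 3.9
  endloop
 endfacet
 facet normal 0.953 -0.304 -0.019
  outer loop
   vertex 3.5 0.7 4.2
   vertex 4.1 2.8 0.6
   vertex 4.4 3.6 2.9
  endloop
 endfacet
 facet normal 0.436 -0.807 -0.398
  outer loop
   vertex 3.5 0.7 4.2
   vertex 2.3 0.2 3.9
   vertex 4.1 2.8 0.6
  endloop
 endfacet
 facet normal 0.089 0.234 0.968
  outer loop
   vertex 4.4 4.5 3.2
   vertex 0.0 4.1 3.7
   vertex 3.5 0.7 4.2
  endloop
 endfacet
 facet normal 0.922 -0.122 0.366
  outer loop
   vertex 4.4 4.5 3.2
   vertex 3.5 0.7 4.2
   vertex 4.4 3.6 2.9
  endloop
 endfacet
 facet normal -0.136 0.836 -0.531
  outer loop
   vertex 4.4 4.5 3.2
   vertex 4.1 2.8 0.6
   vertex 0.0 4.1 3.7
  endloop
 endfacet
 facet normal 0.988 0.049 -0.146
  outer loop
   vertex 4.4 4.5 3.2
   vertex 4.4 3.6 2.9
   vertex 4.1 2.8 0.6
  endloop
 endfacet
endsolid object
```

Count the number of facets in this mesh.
10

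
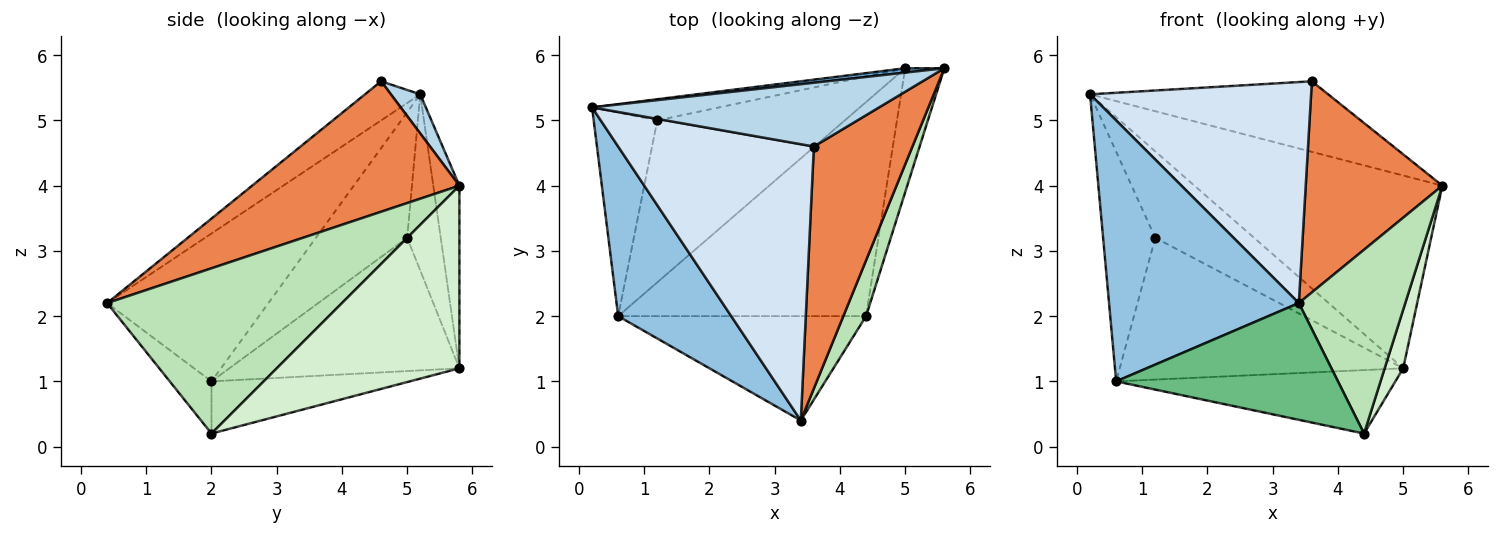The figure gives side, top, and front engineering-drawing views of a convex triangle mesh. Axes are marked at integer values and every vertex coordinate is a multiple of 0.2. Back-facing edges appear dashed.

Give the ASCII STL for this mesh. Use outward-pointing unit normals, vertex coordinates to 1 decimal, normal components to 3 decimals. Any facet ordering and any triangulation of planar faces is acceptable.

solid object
 facet normal -0.105 0.994 0.022
  outer loop
   vertex 5.0 5.8 1.2
   vertex 0.2 5.2 5.4
   vertex 5.6 5.8 4.0
  endloop
 endfacet
 facet normal -0.580 -0.683 0.444
  outer loop
   vertex 0.6 2.0 1.0
   vertex 3.4 0.4 2.2
   vertex 0.2 5.2 5.4
  endloop
 endfacet
 facet normal 0.091 0.739 0.668
  outer loop
   vertex 3.6 4.6 5.6
   vertex 5.6 5.8 4.0
   vertex 0.2 5.2 5.4
  endloop
 endfacet
 facet normal -0.154 -0.617 0.772
  outer loop
   vertex 3.6 4.6 5.6
   vertex 0.2 5.2 5.4
   vertex 3.4 0.4 2.2
  endloop
 endfacet
 facet normal 0.706 -0.466 0.534
  outer loop
   vertex 3.6 4.6 5.6
   vertex 3.4 0.4 2.2
   vertex 5.6 5.8 4.0
  endloop
 endfacet
 facet normal -0.313 0.922 -0.226
  outer loop
   vertex 1.2 5.0 3.2
   vertex 0.2 5.2 5.4
   vertex 5.0 5.8 1.2
  endloop
 endfacet
 facet normal -0.795 0.454 -0.403
  outer loop
   vertex 1.2 5.0 3.2
   vertex 0.6 2.0 1.0
   vertex 0.2 5.2 5.4
  endloop
 endfacet
 facet normal -0.472 0.581 -0.664
  outer loop
   vertex 1.2 5.0 3.2
   vertex 5.0 5.8 1.2
   vertex 0.6 2.0 1.0
  endloop
 endfacet
 facet normal -0.139 -0.738 -0.660
  outer loop
   vertex 4.4 2.0 0.2
   vertex 3.4 0.4 2.2
   vertex 0.6 2.0 1.0
  endloop
 endfacet
 facet normal -0.198 0.279 -0.940
  outer loop
   vertex 4.4 2.0 0.2
   vertex 0.6 2.0 1.0
   vertex 5.0 5.8 1.2
  endloop
 endfacet
 facet normal 0.904 -0.410 0.124
  outer loop
   vertex 4.4 2.0 0.2
   vertex 5.6 5.8 4.0
   vertex 3.4 0.4 2.2
  endloop
 endfacet
 facet normal 0.973 -0.099 -0.209
  outer loop
   vertex 4.4 2.0 0.2
   vertex 5.0 5.8 1.2
   vertex 5.6 5.8 4.0
  endloop
 endfacet
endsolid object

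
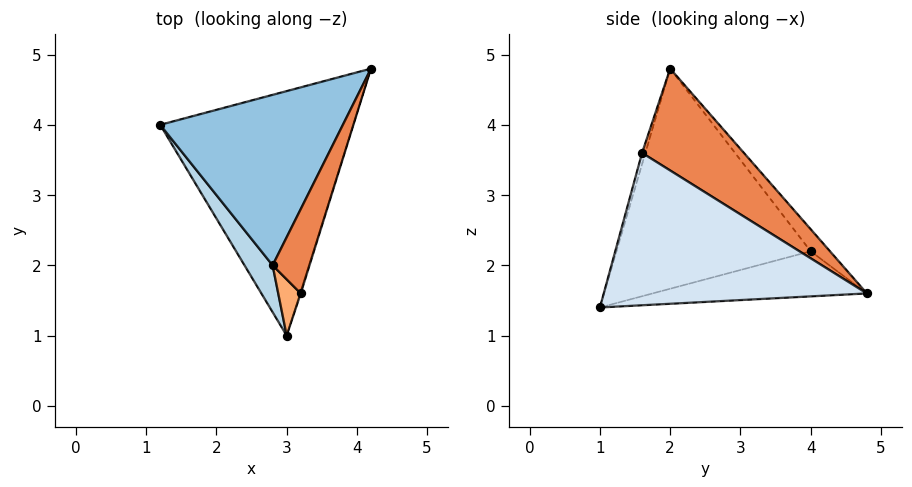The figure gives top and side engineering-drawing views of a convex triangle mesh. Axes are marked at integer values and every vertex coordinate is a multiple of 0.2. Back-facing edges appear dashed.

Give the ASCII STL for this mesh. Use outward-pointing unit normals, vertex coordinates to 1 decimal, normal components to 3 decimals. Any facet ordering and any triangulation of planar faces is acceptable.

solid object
 facet normal -0.226 0.122 -0.966
  outer loop
   vertex 3.0 1.0 1.4
   vertex 1.2 4.0 2.2
   vertex 4.2 4.8 1.6
  endloop
 endfacet
 facet normal -0.077 0.767 0.637
  outer loop
   vertex 2.8 2.0 4.8
   vertex 4.2 4.8 1.6
   vertex 1.2 4.0 2.2
  endloop
 endfacet
 facet normal -0.840 -0.532 0.107
  outer loop
   vertex 2.8 2.0 4.8
   vertex 1.2 4.0 2.2
   vertex 3.0 1.0 1.4
  endloop
 endfacet
 facet normal 0.954 -0.301 -0.005
  outer loop
   vertex 3.2 1.6 3.6
   vertex 3.0 1.0 1.4
   vertex 4.2 4.8 1.6
  endloop
 endfacet
 facet normal 0.937 -0.081 0.339
  outer loop
   vertex 3.2 1.6 3.6
   vertex 4.2 4.8 1.6
   vertex 2.8 2.0 4.8
  endloop
 endfacet
 facet normal -0.136 -0.953 0.272
  outer loop
   vertex 3.2 1.6 3.6
   vertex 2.8 2.0 4.8
   vertex 3.0 1.0 1.4
  endloop
 endfacet
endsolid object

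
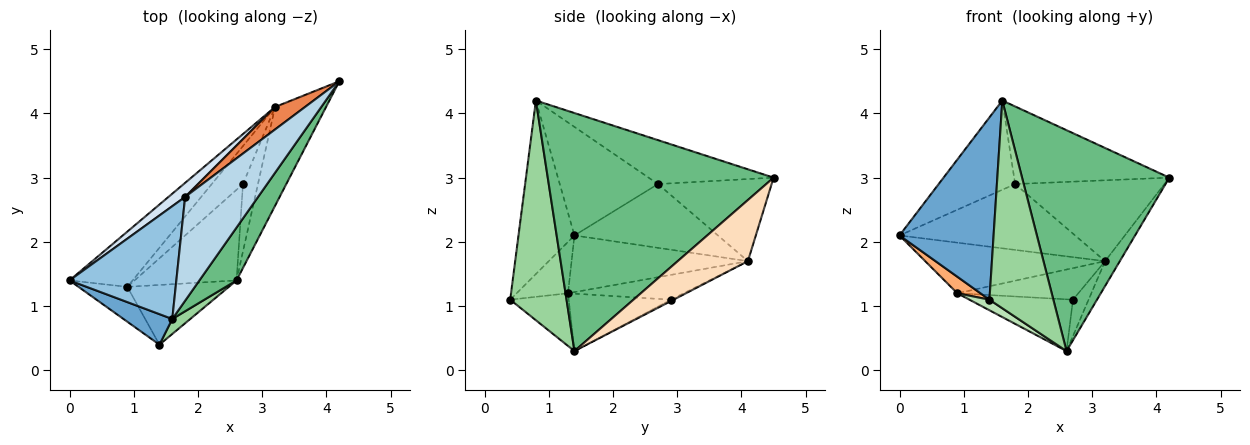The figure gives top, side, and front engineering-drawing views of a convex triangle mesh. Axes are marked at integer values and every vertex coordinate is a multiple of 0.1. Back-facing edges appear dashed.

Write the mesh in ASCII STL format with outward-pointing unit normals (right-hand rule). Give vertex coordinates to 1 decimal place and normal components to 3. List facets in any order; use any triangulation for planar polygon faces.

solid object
 facet normal -0.506 -0.851 0.142
  outer loop
   vertex 1.6 0.8 4.2
   vertex 0.0 1.4 2.1
   vertex 1.4 0.4 1.1
  endloop
 endfacet
 facet normal -0.623 0.485 0.613
  outer loop
   vertex 1.8 2.7 2.9
   vertex 0.0 1.4 2.1
   vertex 1.6 0.8 4.2
  endloop
 endfacet
 facet normal -0.435 0.539 0.721
  outer loop
   vertex 1.8 2.7 2.9
   vertex 1.6 0.8 4.2
   vertex 4.2 4.5 3.0
  endloop
 endfacet
 facet normal -0.624 0.764 0.163
  outer loop
   vertex 1.8 2.7 2.9
   vertex 3.2 4.1 1.7
   vertex 0.0 1.4 2.1
  endloop
 endfacet
 facet normal -0.592 0.777 0.216
  outer loop
   vertex 1.8 2.7 2.9
   vertex 4.2 4.5 3.0
   vertex 3.2 4.1 1.7
  endloop
 endfacet
 facet normal -0.689 -0.310 -0.655
  outer loop
   vertex 0.9 1.3 1.2
   vertex 1.4 0.4 1.1
   vertex 0.0 1.4 2.1
  endloop
 endfacet
 facet normal -0.552 0.563 -0.615
  outer loop
   vertex 0.9 1.3 1.2
   vertex 0.0 1.4 2.1
   vertex 3.2 4.1 1.7
  endloop
 endfacet
 facet normal 0.758 0.159 -0.632
  outer loop
   vertex 2.6 1.4 0.3
   vertex 3.2 4.1 1.7
   vertex 4.2 4.5 3.0
  endloop
 endfacet
 facet normal 0.831 -0.542 0.130
  outer loop
   vertex 2.6 1.4 0.3
   vertex 4.2 4.5 3.0
   vertex 1.6 0.8 4.2
  endloop
 endfacet
 facet normal 0.660 -0.749 0.054
  outer loop
   vertex 2.6 1.4 0.3
   vertex 1.6 0.8 4.2
   vertex 1.4 0.4 1.1
  endloop
 endfacet
 facet normal -0.455 -0.155 -0.877
  outer loop
   vertex 2.6 1.4 0.3
   vertex 1.4 0.4 1.1
   vertex 0.9 1.3 1.2
  endloop
 endfacet
 facet normal -0.521 0.545 -0.656
  outer loop
   vertex 2.7 2.9 1.1
   vertex 0.9 1.3 1.2
   vertex 3.2 4.1 1.7
  endloop
 endfacet
 facet normal -0.084 0.473 -0.877
  outer loop
   vertex 2.7 2.9 1.1
   vertex 3.2 4.1 1.7
   vertex 2.6 1.4 0.3
  endloop
 endfacet
 facet normal -0.439 0.445 -0.780
  outer loop
   vertex 2.7 2.9 1.1
   vertex 2.6 1.4 0.3
   vertex 0.9 1.3 1.2
  endloop
 endfacet
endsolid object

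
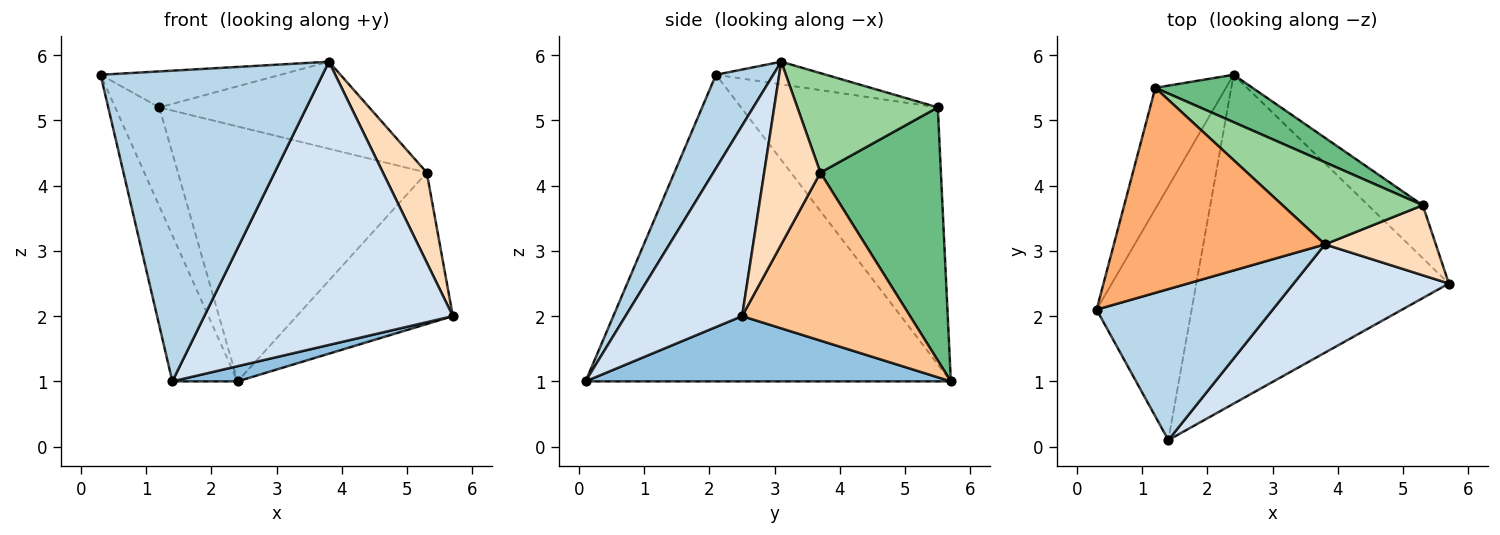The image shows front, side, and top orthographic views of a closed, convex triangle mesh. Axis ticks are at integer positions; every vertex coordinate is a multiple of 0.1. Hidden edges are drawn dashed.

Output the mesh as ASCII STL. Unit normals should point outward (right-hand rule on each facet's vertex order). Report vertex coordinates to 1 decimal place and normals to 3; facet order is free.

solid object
 facet normal -0.942 0.168 -0.292
  outer loop
   vertex 1.4 0.1 1.0
   vertex 0.3 2.1 5.7
   vertex 2.4 5.7 1.0
  endloop
 endfacet
 facet normal 0.250 -0.045 -0.967
  outer loop
   vertex 1.4 0.1 1.0
   vertex 2.4 5.7 1.0
   vertex 5.7 2.5 2.0
  endloop
 endfacet
 facet normal 0.226 -0.876 0.426
  outer loop
   vertex 3.8 3.1 5.9
   vertex 0.3 2.1 5.7
   vertex 1.4 0.1 1.0
  endloop
 endfacet
 facet normal 0.401 -0.855 0.327
  outer loop
   vertex 3.8 3.1 5.9
   vertex 1.4 0.1 1.0
   vertex 5.7 2.5 2.0
  endloop
 endfacet
 facet normal -0.942 0.211 -0.259
  outer loop
   vertex 1.2 5.5 5.2
   vertex 2.4 5.7 1.0
   vertex 0.3 2.1 5.7
  endloop
 endfacet
 facet normal -0.105 0.172 0.980
  outer loop
   vertex 1.2 5.5 5.2
   vertex 0.3 2.1 5.7
   vertex 3.8 3.1 5.9
  endloop
 endfacet
 facet normal 0.712 0.662 -0.232
  outer loop
   vertex 5.3 3.7 4.2
   vertex 5.7 2.5 2.0
   vertex 2.4 5.7 1.0
  endloop
 endfacet
 facet normal 0.711 -0.555 0.432
  outer loop
   vertex 5.3 3.7 4.2
   vertex 3.8 3.1 5.9
   vertex 5.7 2.5 2.0
  endloop
 endfacet
 facet normal 0.430 0.888 0.165
  outer loop
   vertex 5.3 3.7 4.2
   vertex 2.4 5.7 1.0
   vertex 1.2 5.5 5.2
  endloop
 endfacet
 facet normal 0.438 0.654 0.617
  outer loop
   vertex 5.3 3.7 4.2
   vertex 1.2 5.5 5.2
   vertex 3.8 3.1 5.9
  endloop
 endfacet
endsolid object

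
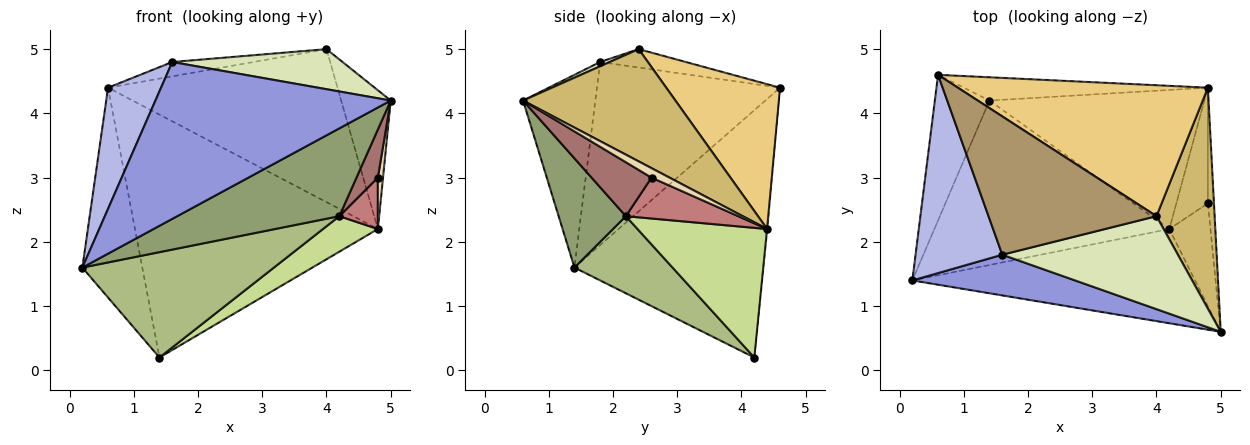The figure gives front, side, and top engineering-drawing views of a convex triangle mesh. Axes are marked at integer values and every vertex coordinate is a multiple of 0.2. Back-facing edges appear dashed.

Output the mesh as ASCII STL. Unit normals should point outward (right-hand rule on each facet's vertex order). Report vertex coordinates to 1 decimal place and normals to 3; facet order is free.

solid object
 facet normal -0.933 0.297 -0.206
  outer loop
   vertex 1.4 4.2 0.2
   vertex 0.2 1.4 1.6
   vertex 0.6 4.6 4.4
  endloop
 endfacet
 facet normal -0.003 0.995 -0.095
  outer loop
   vertex 4.8 4.4 2.2
   vertex 1.4 4.2 0.2
   vertex 0.6 4.6 4.4
  endloop
 endfacet
 facet normal -0.285 -0.928 0.241
  outer loop
   vertex 1.6 1.8 4.8
   vertex 0.2 1.4 1.6
   vertex 5.0 0.6 4.2
  endloop
 endfacet
 facet normal -0.874 -0.253 0.414
  outer loop
   vertex 1.6 1.8 4.8
   vertex 0.6 4.6 4.4
   vertex 0.2 1.4 1.6
  endloop
 endfacet
 facet normal 0.272 -0.656 -0.704
  outer loop
   vertex 4.2 2.2 2.4
   vertex 5.0 0.6 4.2
   vertex 0.2 1.4 1.6
  endloop
 endfacet
 facet normal 0.266 -0.520 -0.812
  outer loop
   vertex 4.2 2.2 2.4
   vertex 0.2 1.4 1.6
   vertex 1.4 4.2 0.2
  endloop
 endfacet
 facet normal 0.505 -0.214 -0.836
  outer loop
   vertex 4.2 2.2 2.4
   vertex 1.4 4.2 0.2
   vertex 4.8 4.4 2.2
  endloop
 endfacet
 facet normal 0.022 -0.396 0.918
  outer loop
   vertex 4.0 2.4 5.0
   vertex 1.6 1.8 4.8
   vertex 5.0 0.6 4.2
  endloop
 endfacet
 facet normal -0.108 0.103 0.989
  outer loop
   vertex 4.0 2.4 5.0
   vertex 0.6 4.6 4.4
   vertex 1.6 1.8 4.8
  endloop
 endfacet
 facet normal 0.853 0.277 0.442
  outer loop
   vertex 4.0 2.4 5.0
   vertex 5.0 0.6 4.2
   vertex 4.8 4.4 2.2
  endloop
 endfacet
 facet normal 0.353 0.711 0.609
  outer loop
   vertex 4.0 2.4 5.0
   vertex 4.8 4.4 2.2
   vertex 0.6 4.6 4.4
  endloop
 endfacet
 facet normal 0.818 -0.234 -0.526
  outer loop
   vertex 4.8 2.6 3.0
   vertex 4.8 4.4 2.2
   vertex 5.0 0.6 4.2
  endloop
 endfacet
 facet normal 0.765 -0.273 -0.583
  outer loop
   vertex 4.8 2.6 3.0
   vertex 5.0 0.6 4.2
   vertex 4.2 2.2 2.4
  endloop
 endfacet
 facet normal 0.764 -0.262 -0.589
  outer loop
   vertex 4.8 2.6 3.0
   vertex 4.2 2.2 2.4
   vertex 4.8 4.4 2.2
  endloop
 endfacet
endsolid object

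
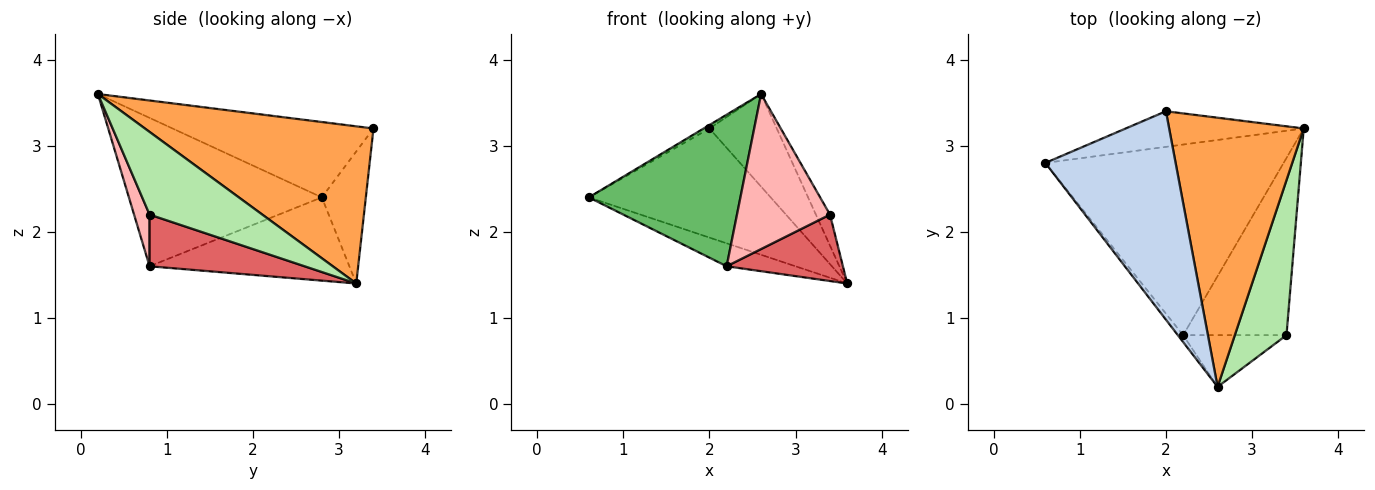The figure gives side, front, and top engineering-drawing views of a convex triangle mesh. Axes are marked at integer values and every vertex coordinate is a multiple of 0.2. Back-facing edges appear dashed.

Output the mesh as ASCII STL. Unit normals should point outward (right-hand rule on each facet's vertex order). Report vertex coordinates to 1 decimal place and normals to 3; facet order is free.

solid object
 facet normal -0.224 0.926 -0.302
  outer loop
   vertex 2.0 3.4 3.2
   vertex 3.6 3.2 1.4
   vertex 0.6 2.8 2.4
  endloop
 endfacet
 facet normal -0.501 0.014 0.866
  outer loop
   vertex 2.0 3.4 3.2
   vertex 0.6 2.8 2.4
   vertex 2.6 0.2 3.6
  endloop
 endfacet
 facet normal 0.741 0.218 0.635
  outer loop
   vertex 2.0 3.4 3.2
   vertex 2.6 0.2 3.6
   vertex 3.6 3.2 1.4
  endloop
 endfacet
 facet normal -0.328 0.113 -0.938
  outer loop
   vertex 2.2 0.8 1.6
   vertex 0.6 2.8 2.4
   vertex 3.6 3.2 1.4
  endloop
 endfacet
 facet normal -0.786 -0.618 -0.028
  outer loop
   vertex 2.2 0.8 1.6
   vertex 2.6 0.2 3.6
   vertex 0.6 2.8 2.4
  endloop
 endfacet
 facet normal 0.843 0.105 0.527
  outer loop
   vertex 3.4 0.8 2.2
   vertex 3.6 3.2 1.4
   vertex 2.6 0.2 3.6
  endloop
 endfacet
 facet normal 0.424 -0.318 -0.848
  outer loop
   vertex 3.4 0.8 2.2
   vertex 2.2 0.8 1.6
   vertex 3.6 3.2 1.4
  endloop
 endfacet
 facet normal 0.156 -0.937 -0.312
  outer loop
   vertex 3.4 0.8 2.2
   vertex 2.6 0.2 3.6
   vertex 2.2 0.8 1.6
  endloop
 endfacet
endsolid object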